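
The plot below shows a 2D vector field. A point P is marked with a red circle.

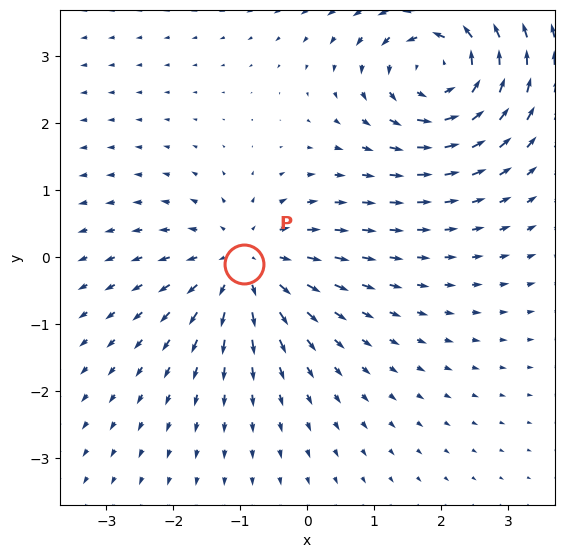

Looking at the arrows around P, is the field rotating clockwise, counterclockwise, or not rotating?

not rotating

Near P at (-0.9, -0.1) the arrows show no circulation. The curl there is ≈0.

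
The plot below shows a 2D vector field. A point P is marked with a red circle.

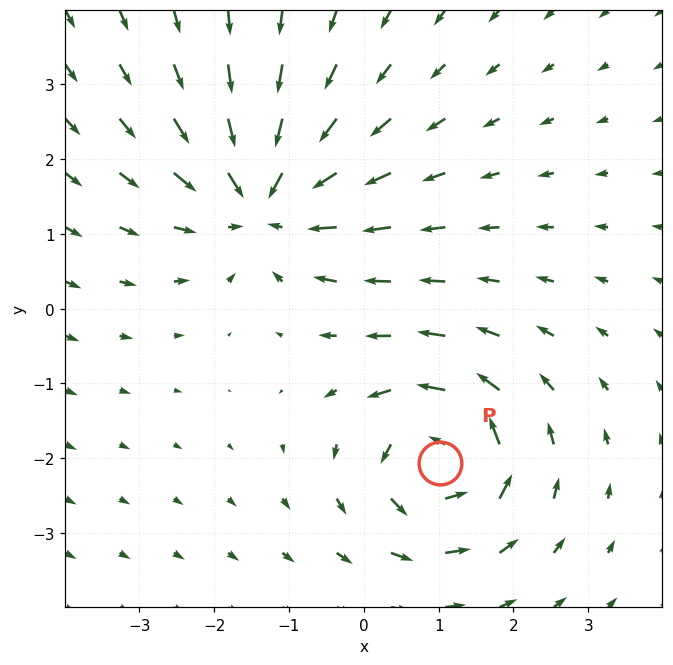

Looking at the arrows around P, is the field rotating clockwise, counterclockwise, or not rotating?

counterclockwise

Near P at (1.0, -2.1) the arrows circulate counterclockwise. The curl (z-component) there is about +6; positive curl means counterclockwise rotation.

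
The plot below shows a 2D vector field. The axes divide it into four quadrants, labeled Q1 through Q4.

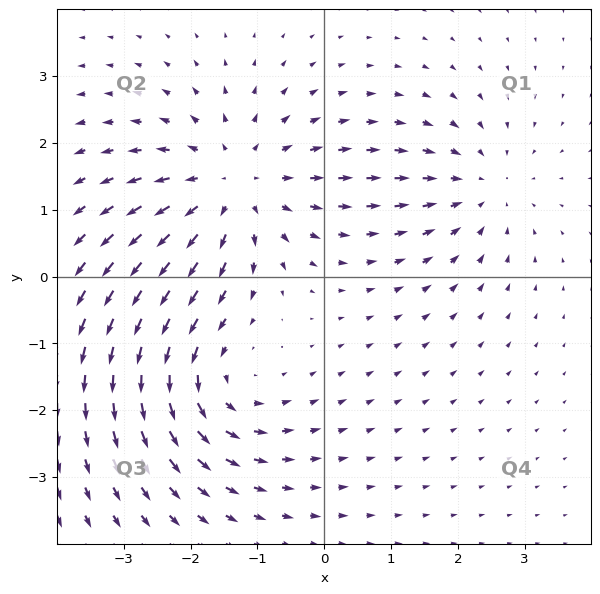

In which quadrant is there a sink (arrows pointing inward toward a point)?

Q1

The sink sits at approximately (2.4, 1.3), which lies in quadrant Q1. The divergence there is about -3, negative as expected for a sink.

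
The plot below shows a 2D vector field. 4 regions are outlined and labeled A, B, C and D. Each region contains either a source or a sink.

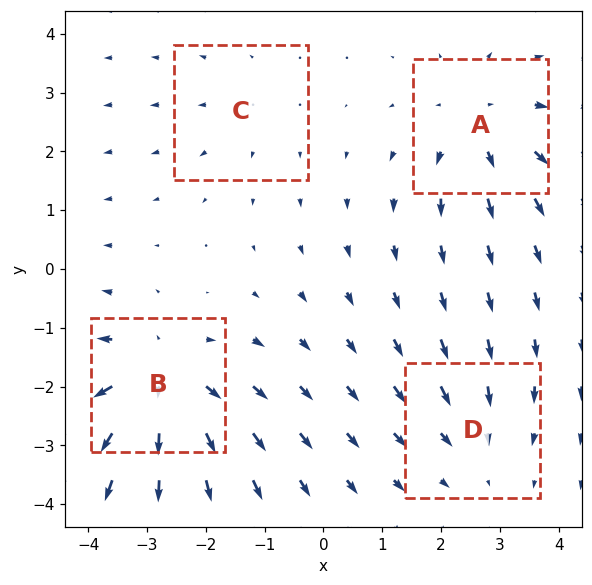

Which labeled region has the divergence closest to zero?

Divergence at each region's feature centre — A: about +4, B: about +6, C: about +2, D: about -3. Region C is closest to zero.

C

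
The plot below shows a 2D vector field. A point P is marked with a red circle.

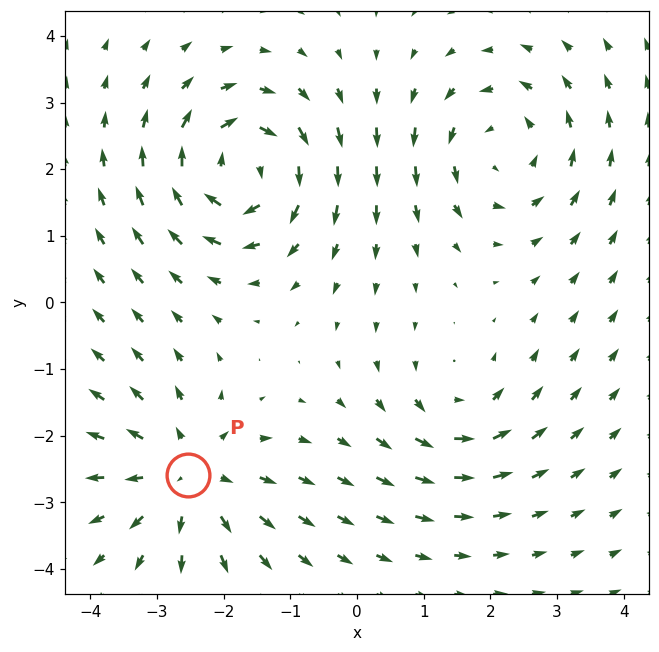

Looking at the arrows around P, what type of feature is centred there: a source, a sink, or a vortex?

source

At P (-2.5, -2.6) the arrows spread outward. Divergence about +4, curl ≈0 — positive divergence with near-zero curl is a source.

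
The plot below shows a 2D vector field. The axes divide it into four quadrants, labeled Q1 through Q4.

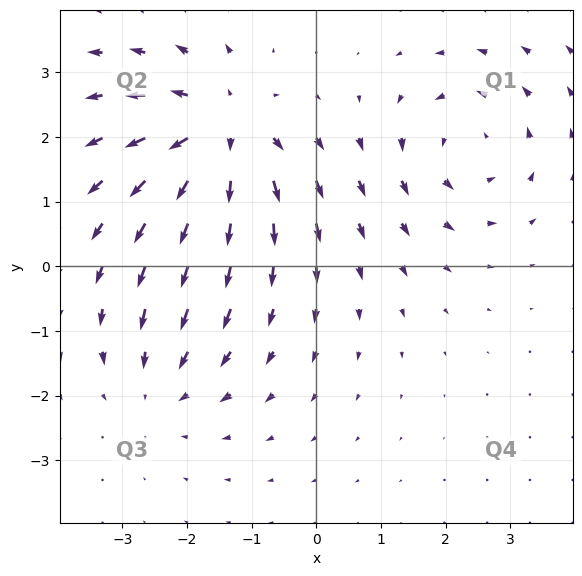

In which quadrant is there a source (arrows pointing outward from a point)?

The source sits at approximately (-1.5, 2.1), which lies in quadrant Q2. The divergence there is about +5, positive as expected for a source.

Q2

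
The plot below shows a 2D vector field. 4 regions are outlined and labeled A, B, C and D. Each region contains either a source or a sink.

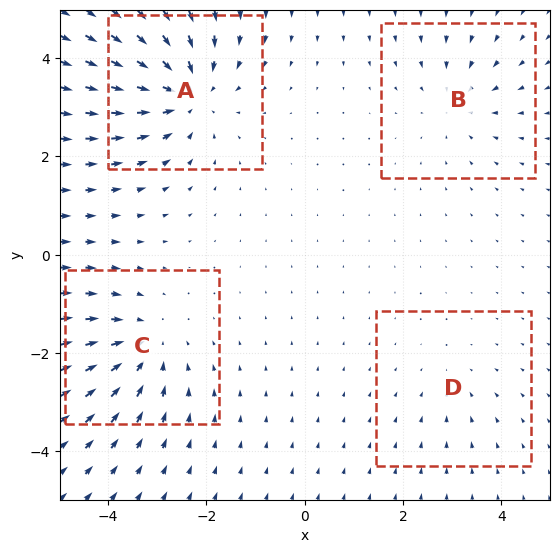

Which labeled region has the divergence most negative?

Divergence at each region's feature centre — A: about -6, B: about -3, C: about -4, D: about -2. Region A is most negative.

A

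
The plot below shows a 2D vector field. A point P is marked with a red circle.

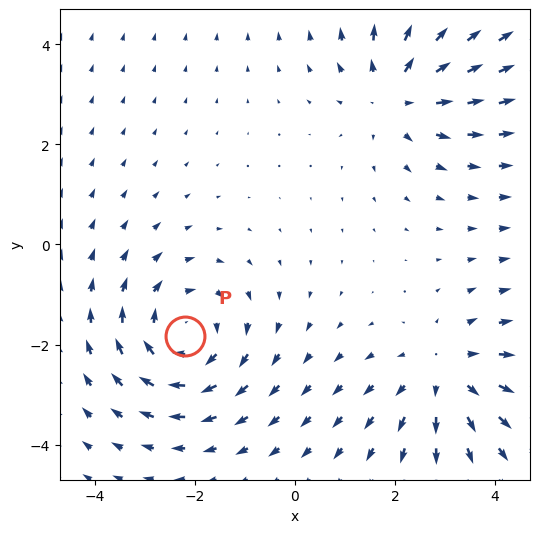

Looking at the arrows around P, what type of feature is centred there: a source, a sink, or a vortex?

At P (-2.2, -1.8) the arrows circulate clockwise. Divergence ≈0, curl about -3 — near-zero divergence with nonzero curl is a vortex.

vortex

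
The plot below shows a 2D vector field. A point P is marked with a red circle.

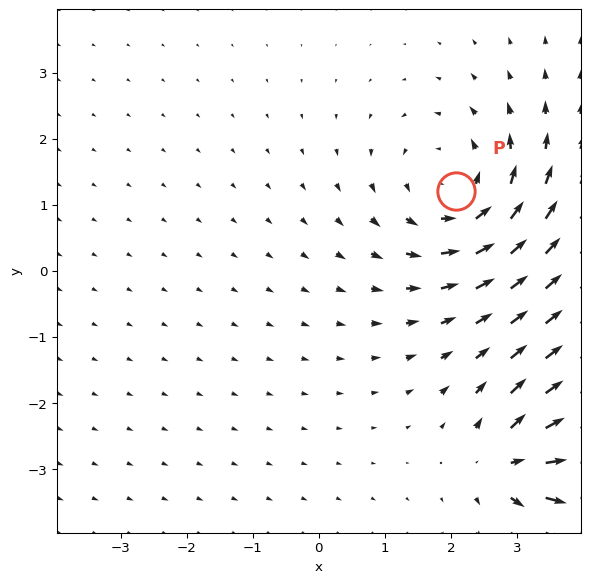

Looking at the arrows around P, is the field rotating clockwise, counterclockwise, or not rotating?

Near P at (2.1, 1.2) the arrows circulate counterclockwise. The curl (z-component) there is about +4; positive curl means counterclockwise rotation.

counterclockwise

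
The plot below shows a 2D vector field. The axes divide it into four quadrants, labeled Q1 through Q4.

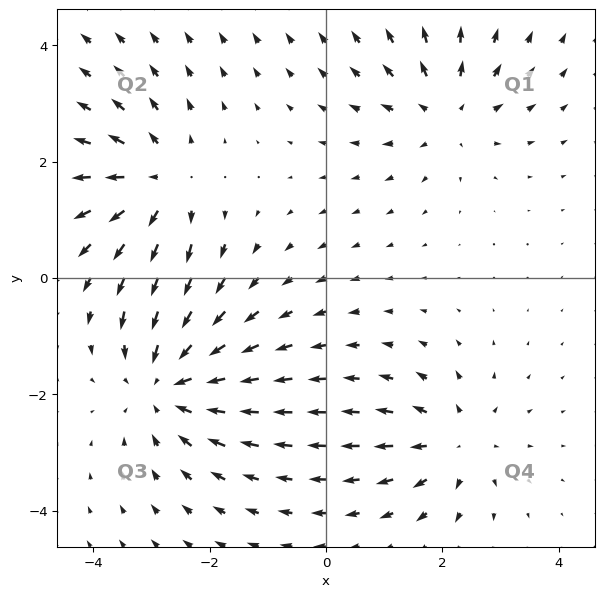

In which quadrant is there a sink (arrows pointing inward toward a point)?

Q3

The sink sits at approximately (-2.7, -1.8), which lies in quadrant Q3. The divergence there is about -4, negative as expected for a sink.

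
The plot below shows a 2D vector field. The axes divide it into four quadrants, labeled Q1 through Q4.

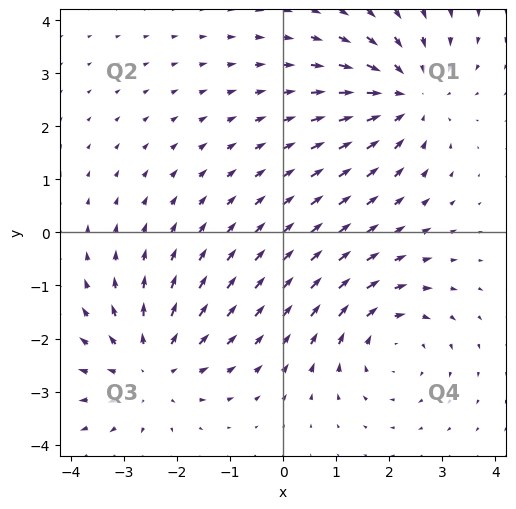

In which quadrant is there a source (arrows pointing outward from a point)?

The source sits at approximately (-2.5, -2.5), which lies in quadrant Q3. The divergence there is about +4, positive as expected for a source.

Q3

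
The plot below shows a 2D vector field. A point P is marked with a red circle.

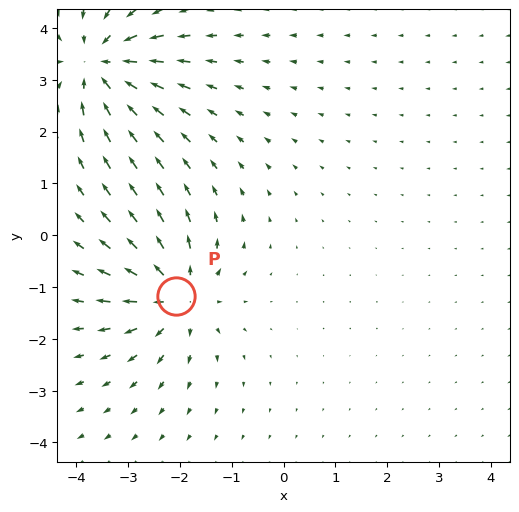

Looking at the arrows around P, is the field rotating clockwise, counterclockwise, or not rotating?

Near P at (-2.1, -1.2) the arrows show no circulation. The curl there is ≈0.

not rotating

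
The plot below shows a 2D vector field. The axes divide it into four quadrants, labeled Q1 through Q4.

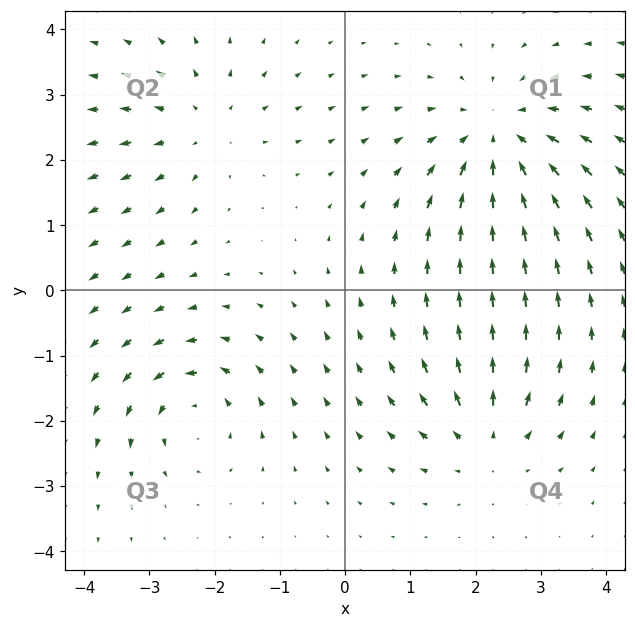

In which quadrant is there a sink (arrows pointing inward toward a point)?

The sink sits at approximately (2.3, 2.3), which lies in quadrant Q1. The divergence there is about -4, negative as expected for a sink.

Q1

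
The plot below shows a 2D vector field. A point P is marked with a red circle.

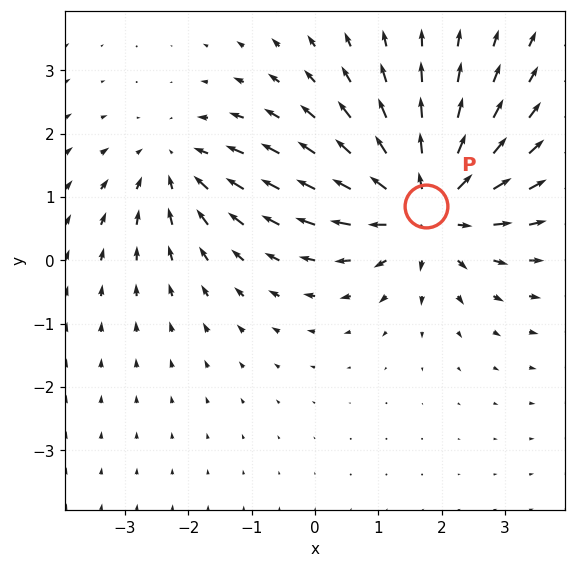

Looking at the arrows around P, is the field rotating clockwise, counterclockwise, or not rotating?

Near P at (1.8, 0.9) the arrows show no circulation. The curl there is ≈0.

not rotating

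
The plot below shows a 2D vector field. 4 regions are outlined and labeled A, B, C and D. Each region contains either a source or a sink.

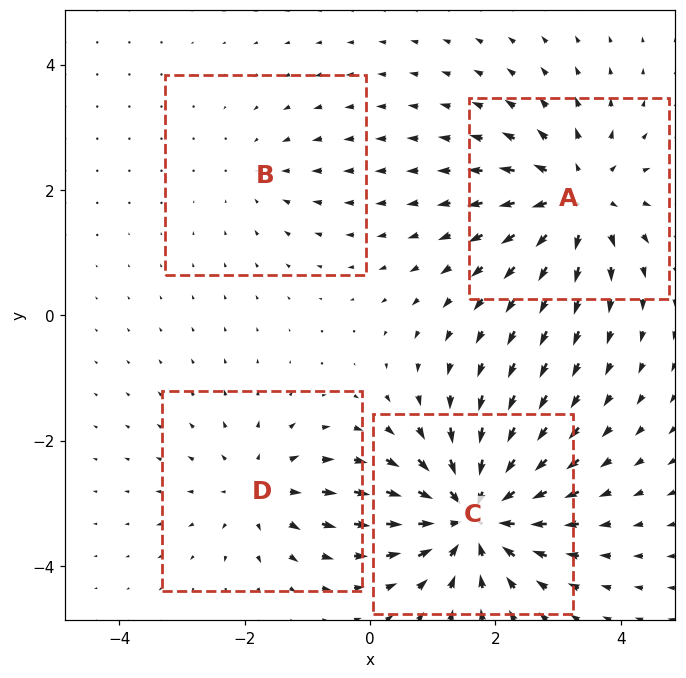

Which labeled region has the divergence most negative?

Divergence at each region's feature centre — A: about +5, B: about -2, C: about -7, D: about +4. Region C is most negative.

C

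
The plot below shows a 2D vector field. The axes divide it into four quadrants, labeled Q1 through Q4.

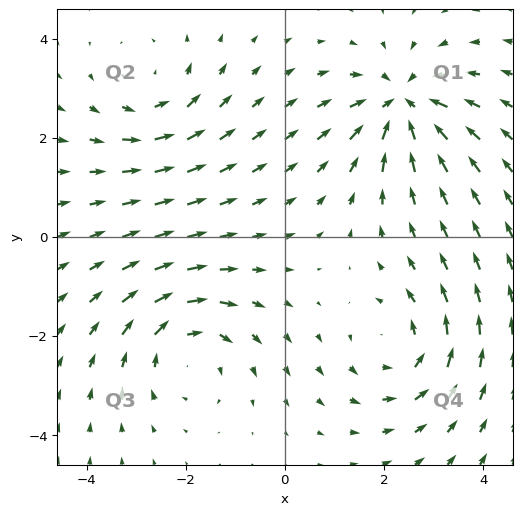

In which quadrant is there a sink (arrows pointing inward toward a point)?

Q1

The sink sits at approximately (2.4, 2.7), which lies in quadrant Q1. The divergence there is about -4, negative as expected for a sink.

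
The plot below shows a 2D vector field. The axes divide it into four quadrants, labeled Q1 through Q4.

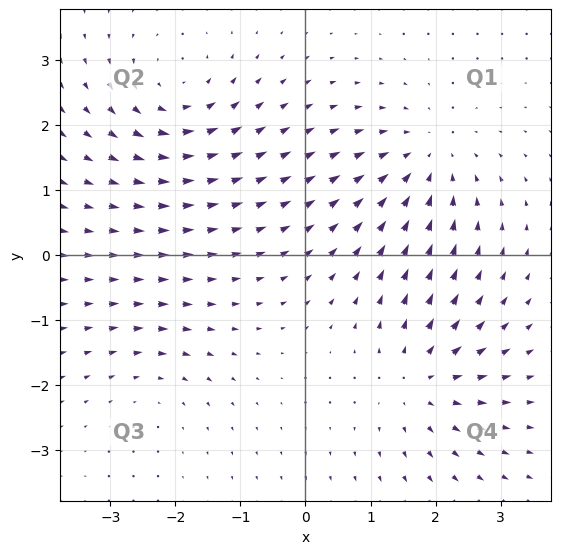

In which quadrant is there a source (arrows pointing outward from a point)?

Q4

The source sits at approximately (1.8, -1.9), which lies in quadrant Q4. The divergence there is about +5, positive as expected for a source.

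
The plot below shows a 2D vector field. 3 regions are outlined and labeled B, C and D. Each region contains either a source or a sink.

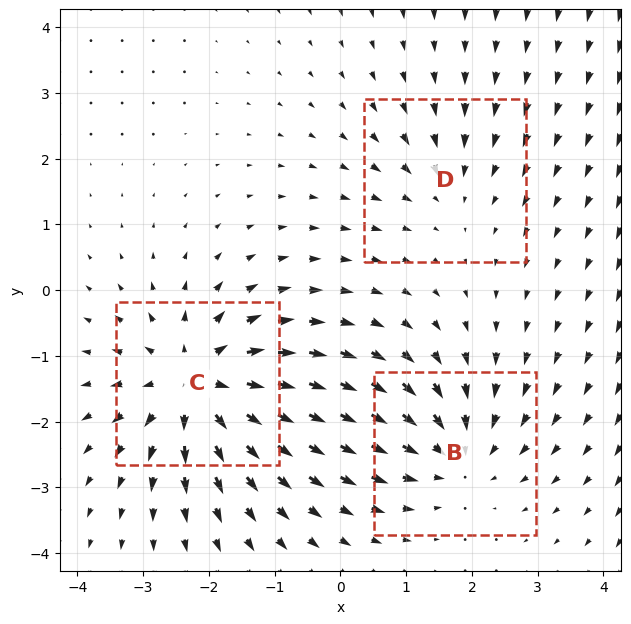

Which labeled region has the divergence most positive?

C

Divergence at each region's feature centre — B: about -3, C: about +5, D: about -2. Region C is most positive.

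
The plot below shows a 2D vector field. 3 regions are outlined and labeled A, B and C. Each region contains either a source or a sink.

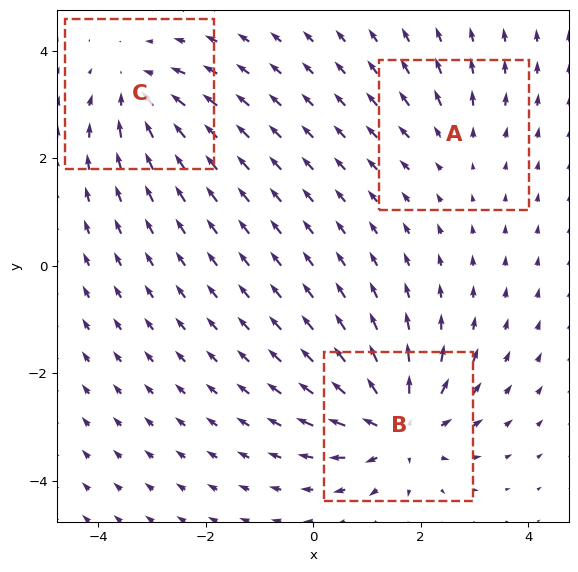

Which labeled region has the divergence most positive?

Divergence at each region's feature centre — A: about +2, B: about +6, C: about -4. Region B is most positive.

B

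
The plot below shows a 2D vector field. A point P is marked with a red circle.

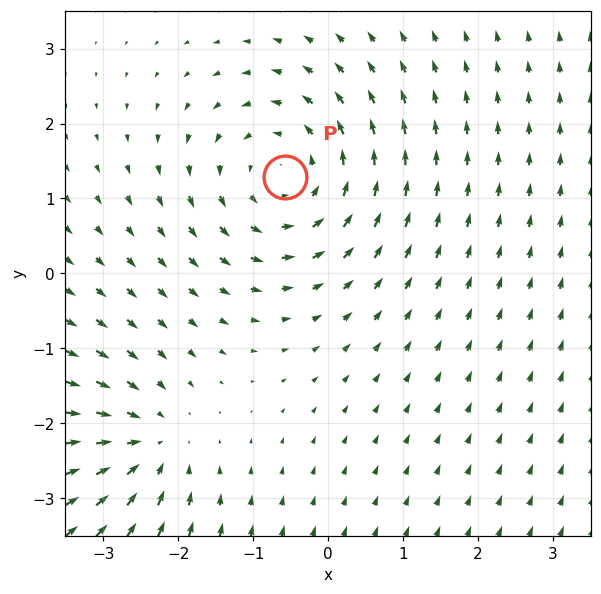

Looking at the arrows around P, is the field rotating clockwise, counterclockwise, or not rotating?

counterclockwise

Near P at (-0.6, 1.3) the arrows circulate counterclockwise. The curl (z-component) there is about +4; positive curl means counterclockwise rotation.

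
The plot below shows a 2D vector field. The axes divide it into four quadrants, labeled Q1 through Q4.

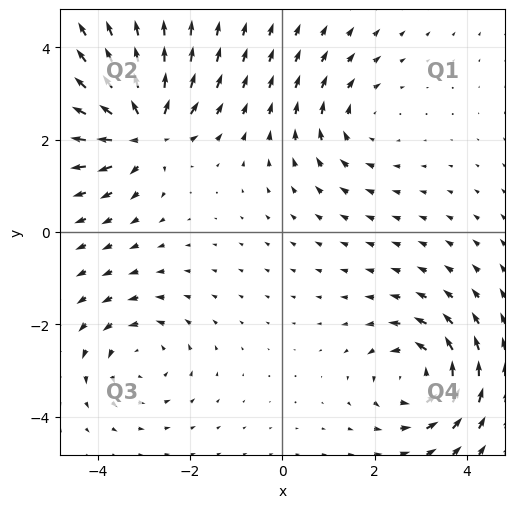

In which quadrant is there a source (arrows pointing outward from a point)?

The source sits at approximately (-3.0, 2.2), which lies in quadrant Q2. The divergence there is about +7, positive as expected for a source.

Q2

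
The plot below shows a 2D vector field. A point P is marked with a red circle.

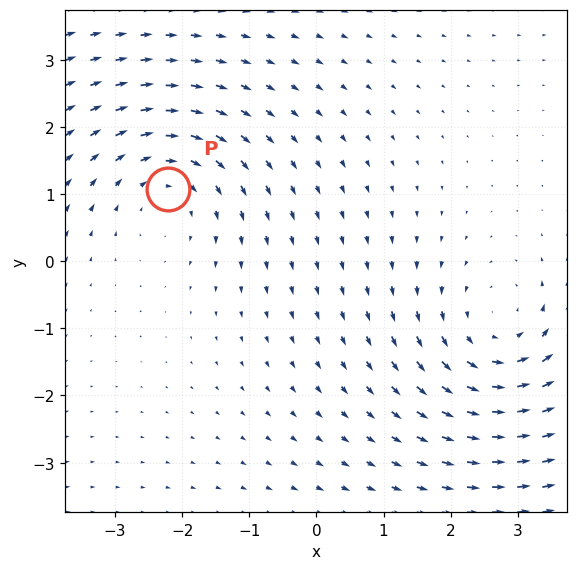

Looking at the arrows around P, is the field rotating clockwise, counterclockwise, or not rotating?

clockwise

Near P at (-2.2, 1.1) the arrows circulate clockwise. The curl (z-component) there is about -3; negative curl means clockwise rotation.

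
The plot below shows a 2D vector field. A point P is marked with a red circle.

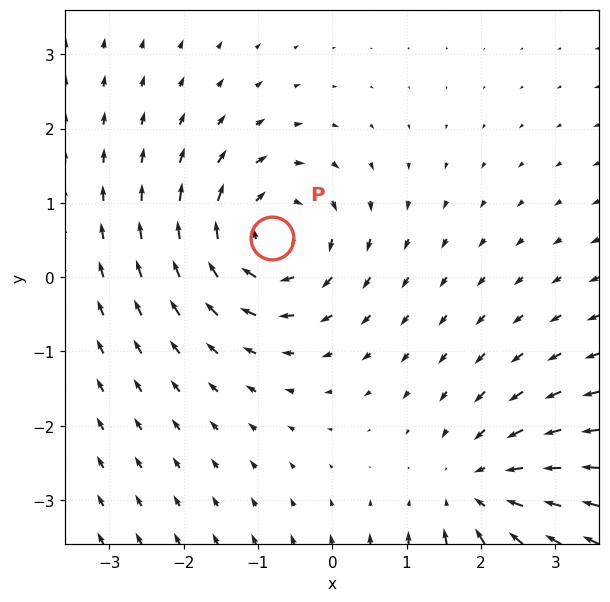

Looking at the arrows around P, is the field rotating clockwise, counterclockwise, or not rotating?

clockwise

Near P at (-0.8, 0.5) the arrows circulate clockwise. The curl (z-component) there is about -4; negative curl means clockwise rotation.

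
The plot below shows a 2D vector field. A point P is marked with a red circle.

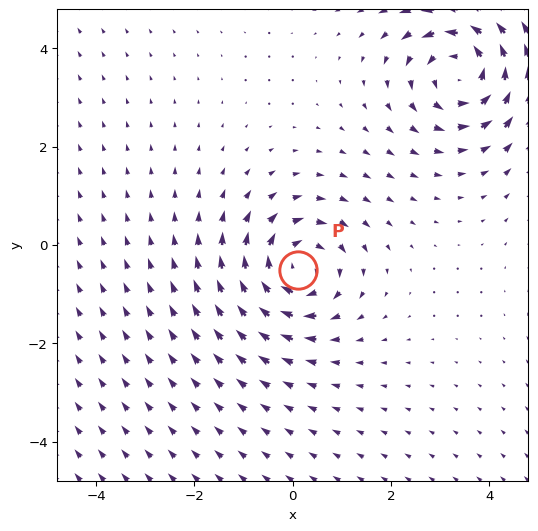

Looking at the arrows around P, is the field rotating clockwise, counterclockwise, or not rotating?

clockwise

Near P at (0.1, -0.5) the arrows circulate clockwise. The curl (z-component) there is about -4; negative curl means clockwise rotation.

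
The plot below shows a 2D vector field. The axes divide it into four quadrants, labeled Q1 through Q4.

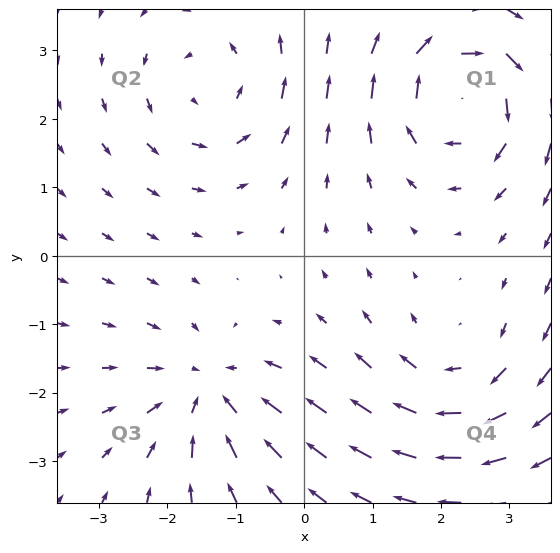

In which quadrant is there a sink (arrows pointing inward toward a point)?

Q3

The sink sits at approximately (-1.4, -2.0), which lies in quadrant Q3. The divergence there is about -5, negative as expected for a sink.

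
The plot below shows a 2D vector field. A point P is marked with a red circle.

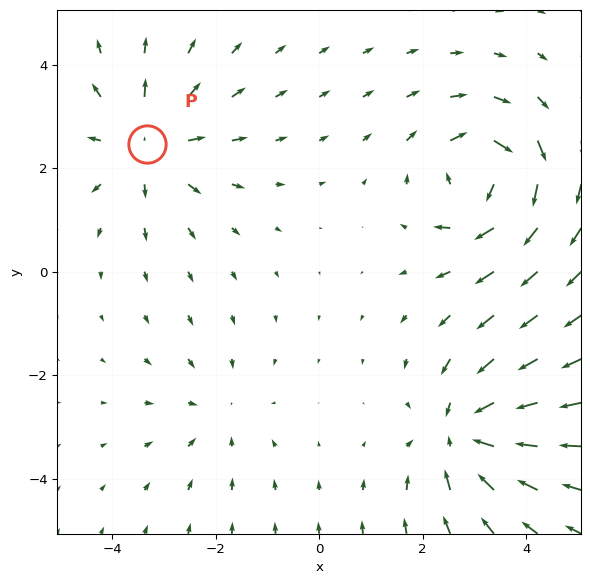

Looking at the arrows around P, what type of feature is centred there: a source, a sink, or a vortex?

At P (-3.3, 2.5) the arrows spread outward. Divergence about +4, curl ≈0 — positive divergence with near-zero curl is a source.

source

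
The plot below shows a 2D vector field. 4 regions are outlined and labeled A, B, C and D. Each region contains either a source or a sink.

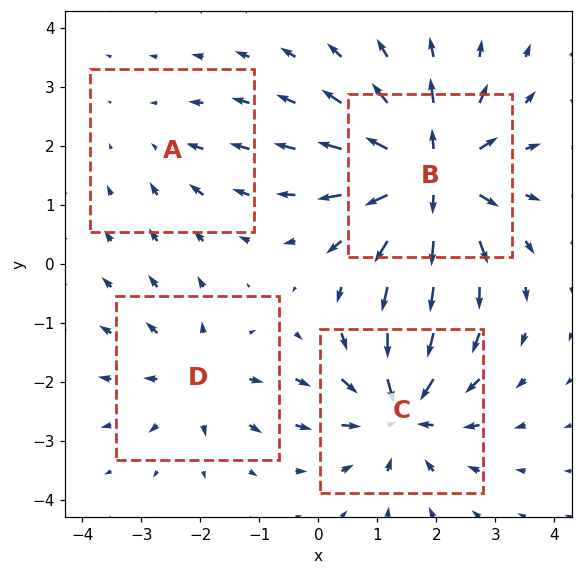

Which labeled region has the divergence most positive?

B

Divergence at each region's feature centre — A: about -2, B: about +7, C: about -6, D: about +4. Region B is most positive.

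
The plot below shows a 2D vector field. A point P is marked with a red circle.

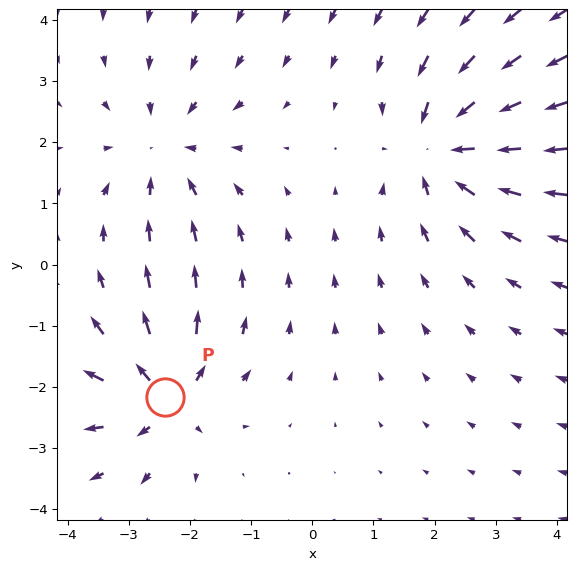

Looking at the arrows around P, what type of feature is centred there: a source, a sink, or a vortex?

source

At P (-2.4, -2.2) the arrows spread outward. Divergence about +5, curl ≈0 — positive divergence with near-zero curl is a source.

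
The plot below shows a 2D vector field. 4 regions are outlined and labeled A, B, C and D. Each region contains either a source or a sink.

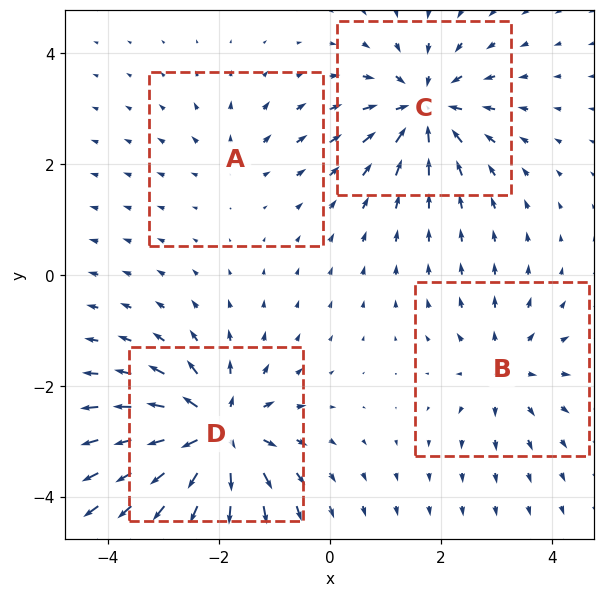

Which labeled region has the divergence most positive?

Divergence at each region's feature centre — A: about +3, B: about +4, C: about -6, D: about +8. Region D is most positive.

D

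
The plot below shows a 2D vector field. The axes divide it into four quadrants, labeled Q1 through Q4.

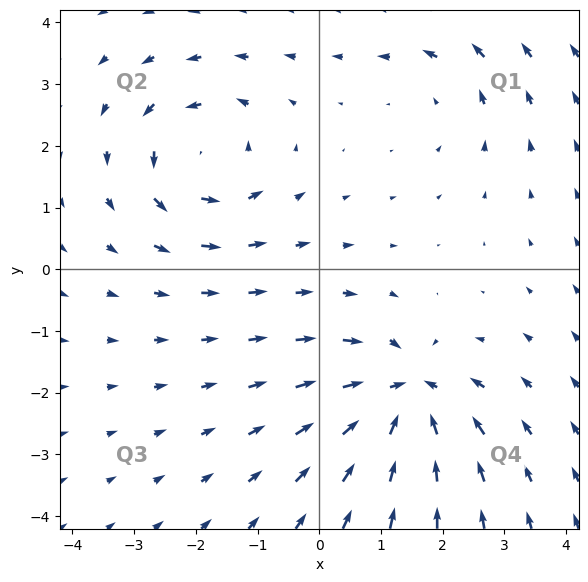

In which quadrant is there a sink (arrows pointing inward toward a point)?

The sink sits at approximately (1.4, -2.0), which lies in quadrant Q4. The divergence there is about -6, negative as expected for a sink.

Q4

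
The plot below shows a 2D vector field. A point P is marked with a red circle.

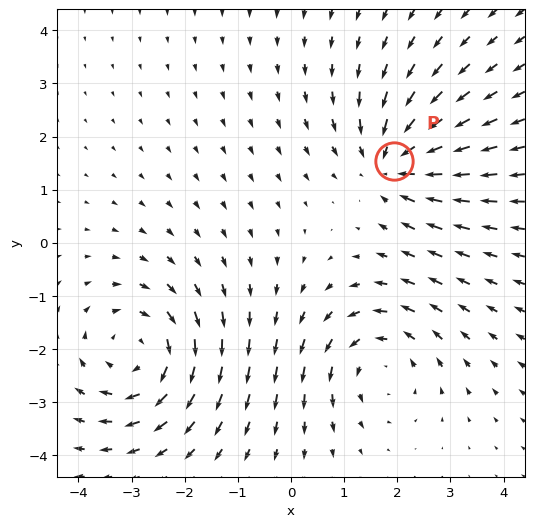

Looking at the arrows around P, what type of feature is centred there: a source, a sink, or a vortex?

At P (1.9, 1.5) the arrows converge inward. Divergence about -4, curl ≈0 — negative divergence with near-zero curl is a sink.

sink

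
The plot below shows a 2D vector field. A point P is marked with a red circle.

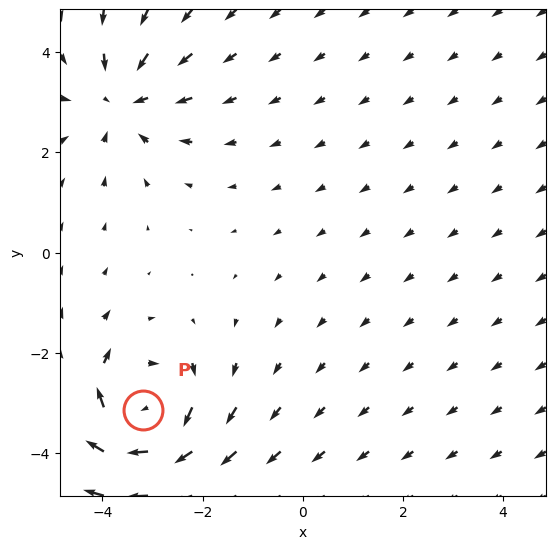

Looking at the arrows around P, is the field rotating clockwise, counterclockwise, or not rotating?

clockwise

Near P at (-3.2, -3.1) the arrows circulate clockwise. The curl (z-component) there is about -5; negative curl means clockwise rotation.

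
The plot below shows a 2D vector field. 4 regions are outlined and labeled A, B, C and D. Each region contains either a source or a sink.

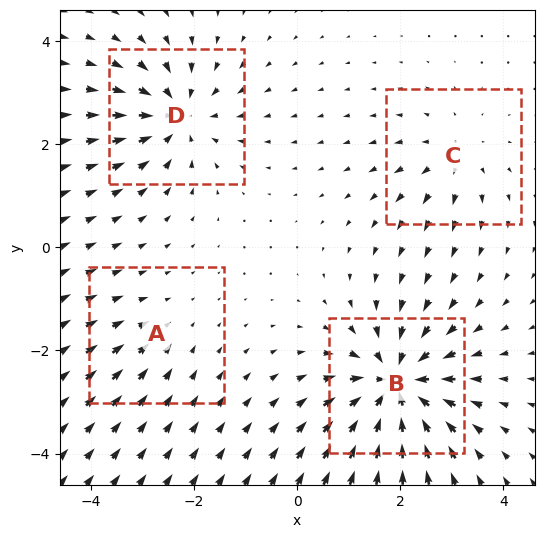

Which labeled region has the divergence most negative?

B

Divergence at each region's feature centre — A: about -2, B: about -8, C: about +4, D: about -6. Region B is most negative.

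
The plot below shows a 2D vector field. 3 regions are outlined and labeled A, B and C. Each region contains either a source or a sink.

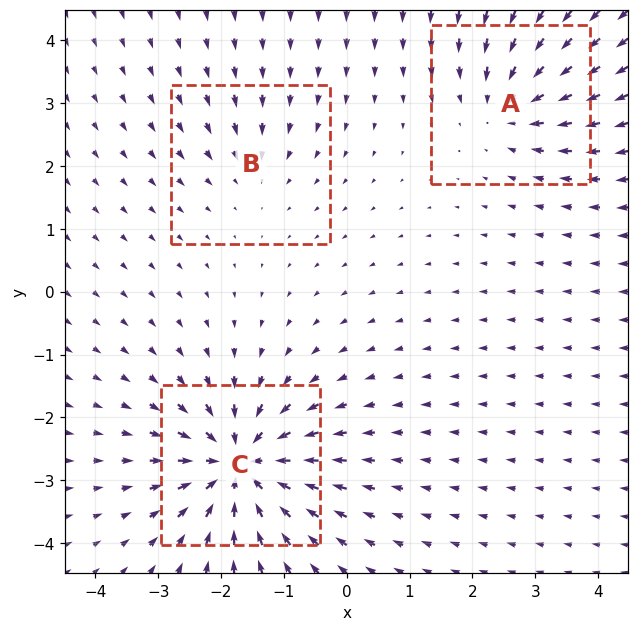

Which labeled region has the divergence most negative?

C

Divergence at each region's feature centre — A: about -4, B: about -2, C: about -6. Region C is most negative.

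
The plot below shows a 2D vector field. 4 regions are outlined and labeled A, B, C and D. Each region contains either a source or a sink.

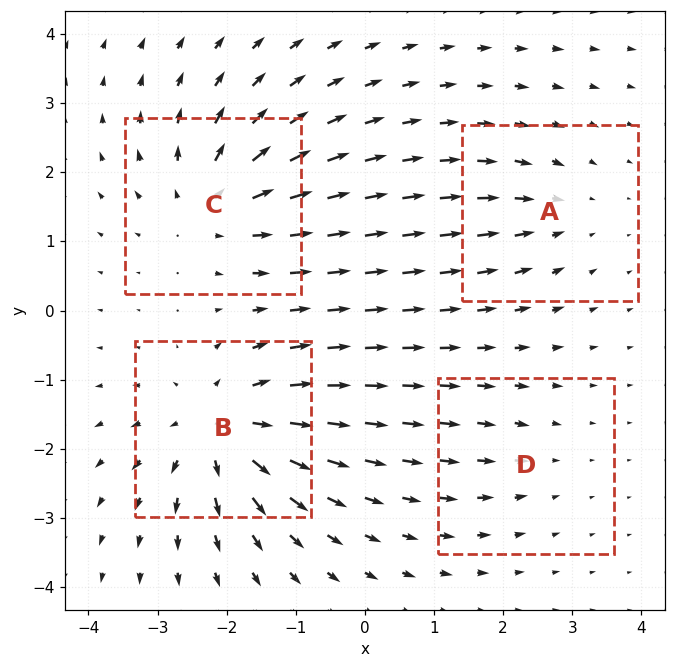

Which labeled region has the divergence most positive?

Divergence at each region's feature centre — A: about -3, B: about +7, C: about +6, D: about -2. Region B is most positive.

B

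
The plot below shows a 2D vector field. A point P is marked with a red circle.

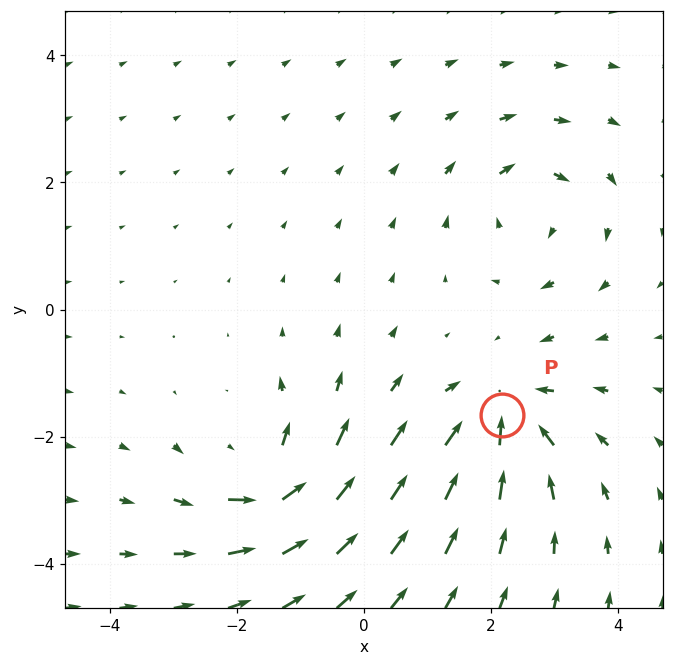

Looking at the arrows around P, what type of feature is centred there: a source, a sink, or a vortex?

At P (2.2, -1.7) the arrows converge inward. Divergence about -5, curl ≈0 — negative divergence with near-zero curl is a sink.

sink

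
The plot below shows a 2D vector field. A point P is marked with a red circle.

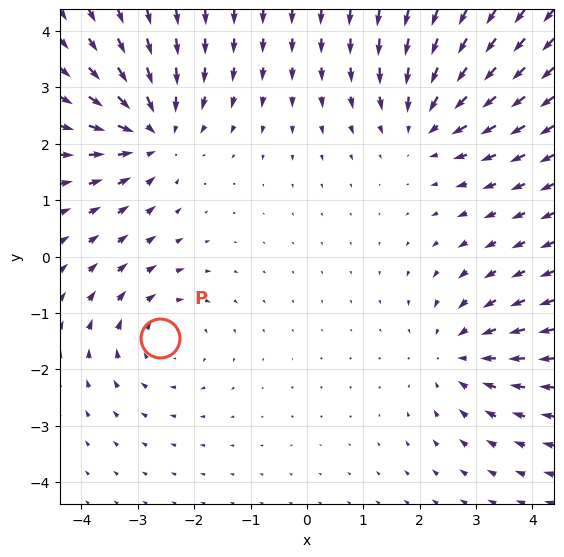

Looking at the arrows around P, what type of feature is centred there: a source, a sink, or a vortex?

At P (-2.6, -1.4) the arrows circulate clockwise. Divergence ≈0, curl about -3 — near-zero divergence with nonzero curl is a vortex.

vortex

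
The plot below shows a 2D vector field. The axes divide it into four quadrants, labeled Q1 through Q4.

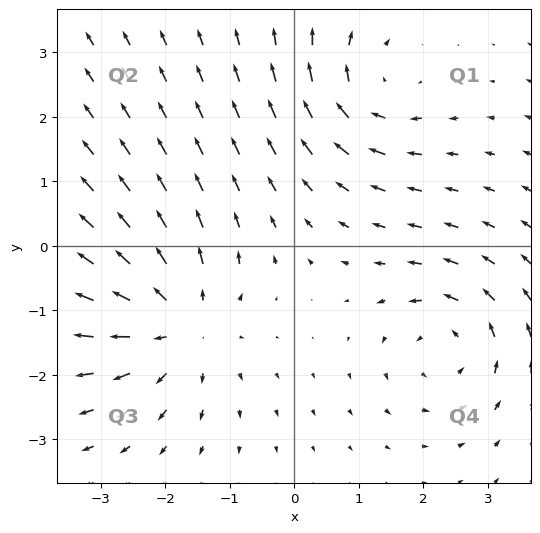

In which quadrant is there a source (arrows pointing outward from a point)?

The source sits at approximately (-1.8, -1.2), which lies in quadrant Q3. The divergence there is about +5, positive as expected for a source.

Q3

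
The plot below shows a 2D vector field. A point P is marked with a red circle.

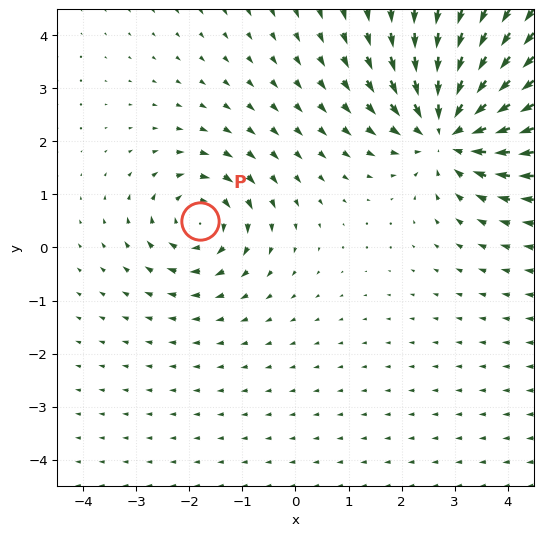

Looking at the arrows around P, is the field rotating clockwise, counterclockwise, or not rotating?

Near P at (-1.8, 0.5) the arrows circulate clockwise. The curl (z-component) there is about -4; negative curl means clockwise rotation.

clockwise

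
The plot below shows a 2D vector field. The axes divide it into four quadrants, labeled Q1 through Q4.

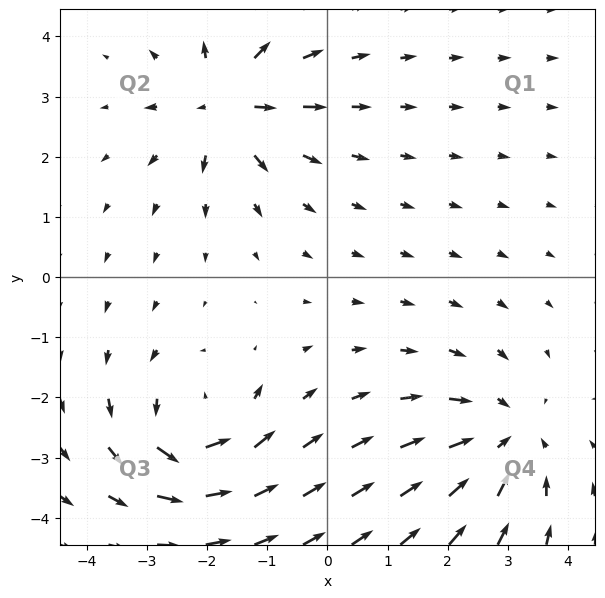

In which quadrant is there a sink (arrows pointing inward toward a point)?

Q4

The sink sits at approximately (2.9, -2.7), which lies in quadrant Q4. The divergence there is about -3, negative as expected for a sink.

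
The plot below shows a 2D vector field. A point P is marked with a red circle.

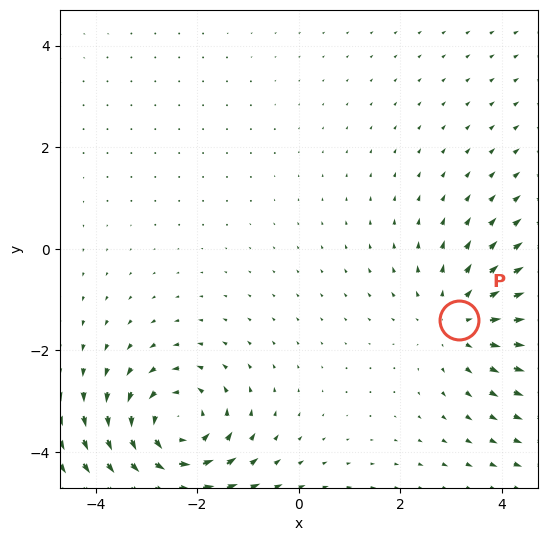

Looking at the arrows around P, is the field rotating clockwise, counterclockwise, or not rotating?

Near P at (3.2, -1.4) the arrows show no circulation. The curl there is ≈0.

not rotating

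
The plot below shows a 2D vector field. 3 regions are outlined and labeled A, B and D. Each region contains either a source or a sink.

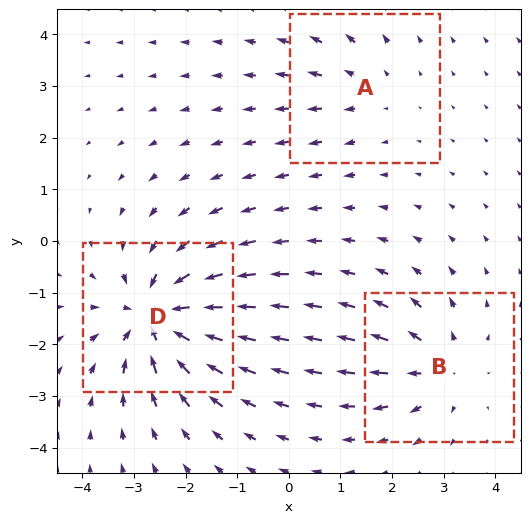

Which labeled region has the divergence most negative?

D

Divergence at each region's feature centre — A: about +2, B: about +3, D: about -5. Region D is most negative.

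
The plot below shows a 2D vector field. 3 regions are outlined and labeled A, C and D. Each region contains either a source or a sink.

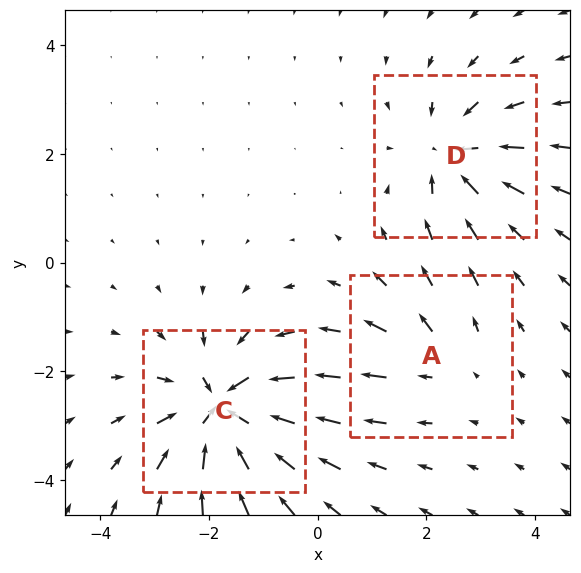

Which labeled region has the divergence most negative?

C

Divergence at each region's feature centre — A: about +2, C: about -6, D: about -4. Region C is most negative.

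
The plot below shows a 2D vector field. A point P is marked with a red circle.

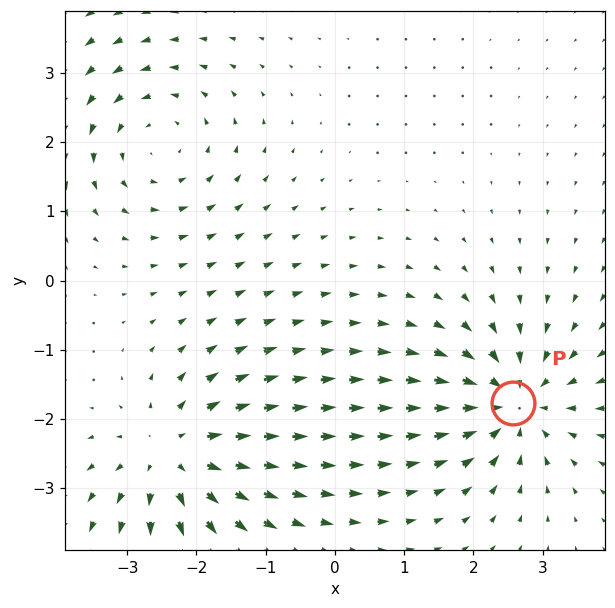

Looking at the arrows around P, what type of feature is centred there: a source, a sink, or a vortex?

sink

At P (2.6, -1.8) the arrows converge inward. Divergence about -5, curl ≈0 — negative divergence with near-zero curl is a sink.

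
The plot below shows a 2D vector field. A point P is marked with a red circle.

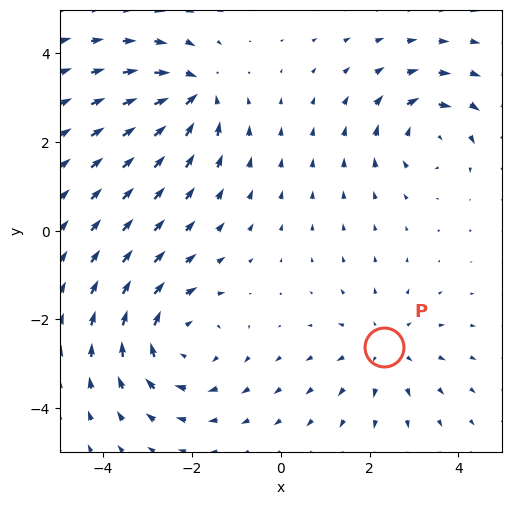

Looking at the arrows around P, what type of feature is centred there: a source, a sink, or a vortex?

source

At P (2.3, -2.6) the arrows spread outward. Divergence about +3, curl ≈0 — positive divergence with near-zero curl is a source.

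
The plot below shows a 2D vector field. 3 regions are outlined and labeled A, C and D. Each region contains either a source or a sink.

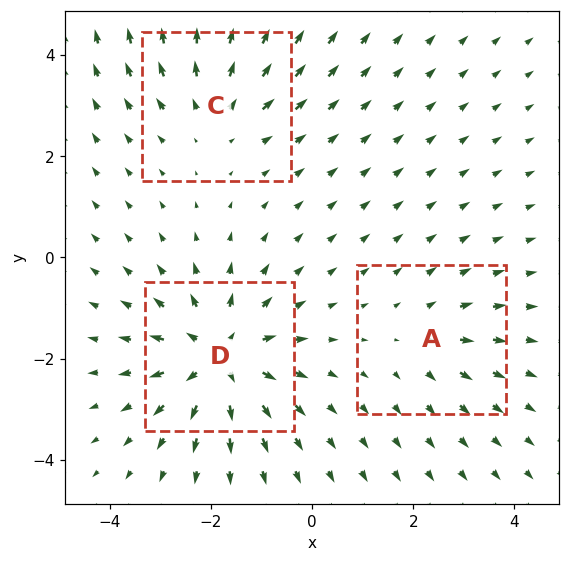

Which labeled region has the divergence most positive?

D

Divergence at each region's feature centre — A: about +2, C: about +3, D: about +5. Region D is most positive.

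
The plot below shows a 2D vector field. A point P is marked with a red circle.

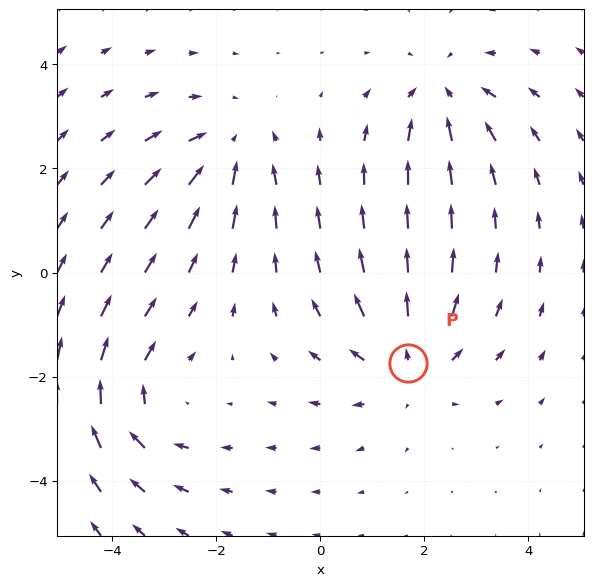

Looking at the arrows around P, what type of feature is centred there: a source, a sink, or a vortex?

source

At P (1.7, -1.7) the arrows spread outward. Divergence about +4, curl ≈0 — positive divergence with near-zero curl is a source.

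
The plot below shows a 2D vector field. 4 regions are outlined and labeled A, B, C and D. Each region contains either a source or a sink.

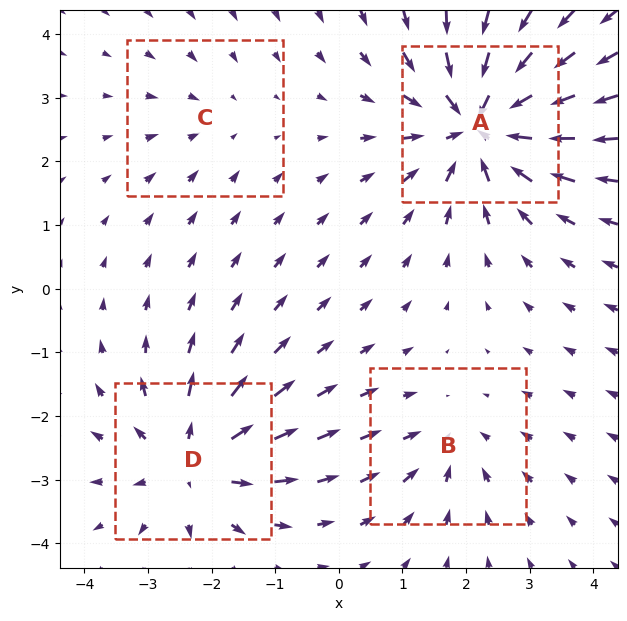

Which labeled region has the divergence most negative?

A

Divergence at each region's feature centre — A: about -7, B: about -3, C: about -2, D: about +5. Region A is most negative.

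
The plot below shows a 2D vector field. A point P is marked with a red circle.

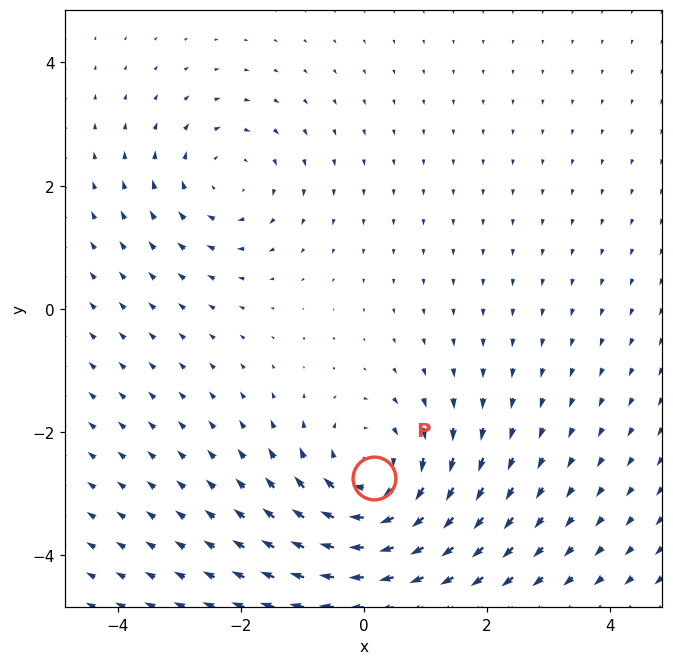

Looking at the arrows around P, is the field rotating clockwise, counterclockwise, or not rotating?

clockwise

Near P at (0.2, -2.8) the arrows circulate clockwise. The curl (z-component) there is about -5; negative curl means clockwise rotation.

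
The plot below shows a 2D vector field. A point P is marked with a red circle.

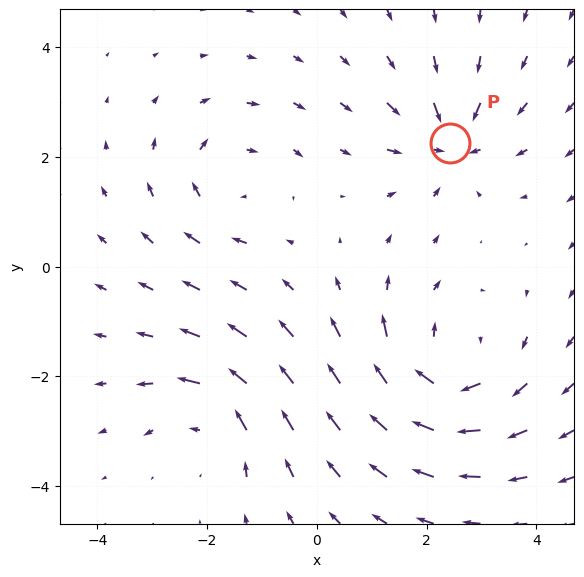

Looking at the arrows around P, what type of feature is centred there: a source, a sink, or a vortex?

sink

At P (2.4, 2.2) the arrows converge inward. Divergence about -4, curl ≈0 — negative divergence with near-zero curl is a sink.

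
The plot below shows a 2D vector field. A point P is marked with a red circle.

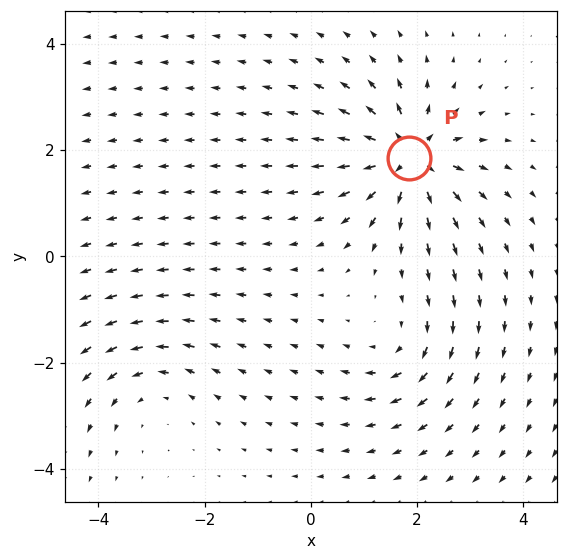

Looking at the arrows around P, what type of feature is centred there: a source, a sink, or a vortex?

source

At P (1.8, 1.9) the arrows spread outward. Divergence about +7, curl ≈0 — positive divergence with near-zero curl is a source.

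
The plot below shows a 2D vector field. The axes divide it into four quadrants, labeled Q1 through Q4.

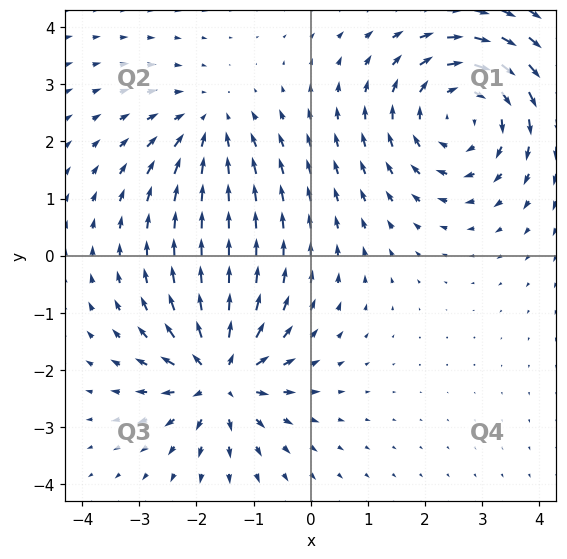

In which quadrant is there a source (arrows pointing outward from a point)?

The source sits at approximately (-1.6, -2.1), which lies in quadrant Q3. The divergence there is about +5, positive as expected for a source.

Q3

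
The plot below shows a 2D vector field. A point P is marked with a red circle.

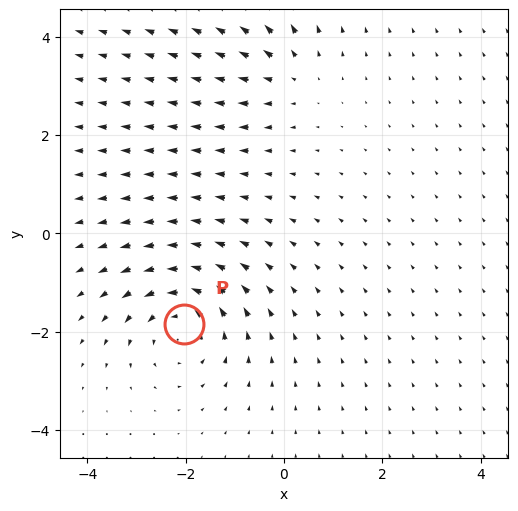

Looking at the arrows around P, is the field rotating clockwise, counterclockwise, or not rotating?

Near P at (-2.0, -1.9) the arrows circulate counterclockwise. The curl (z-component) there is about +4; positive curl means counterclockwise rotation.

counterclockwise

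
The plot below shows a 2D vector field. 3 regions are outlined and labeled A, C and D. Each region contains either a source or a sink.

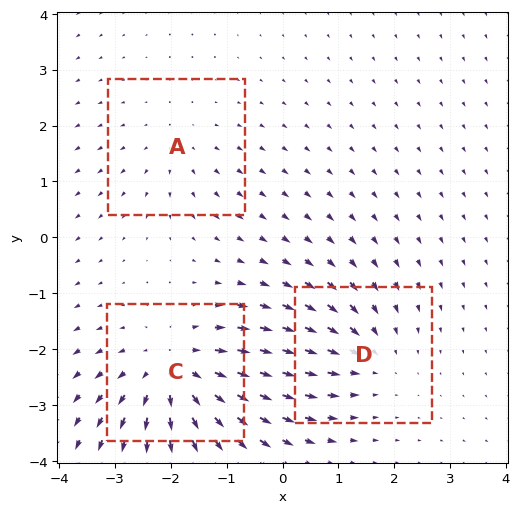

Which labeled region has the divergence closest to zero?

Divergence at each region's feature centre — A: about +2, C: about +5, D: about -3. Region A is closest to zero.

A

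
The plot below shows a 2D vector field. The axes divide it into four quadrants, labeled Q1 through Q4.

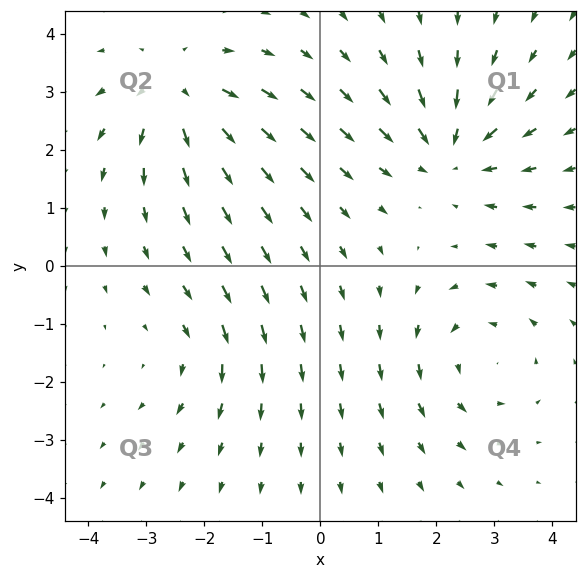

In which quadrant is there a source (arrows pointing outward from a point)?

Q2

The source sits at approximately (-2.5, 3.0), which lies in quadrant Q2. The divergence there is about +5, positive as expected for a source.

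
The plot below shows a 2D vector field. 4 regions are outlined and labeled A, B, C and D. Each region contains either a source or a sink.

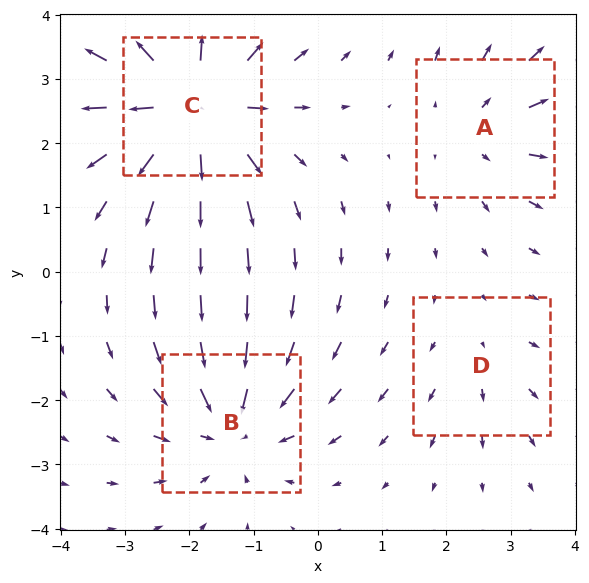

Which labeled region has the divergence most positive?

Divergence at each region's feature centre — A: about +3, B: about -5, C: about +7, D: about +2. Region C is most positive.

C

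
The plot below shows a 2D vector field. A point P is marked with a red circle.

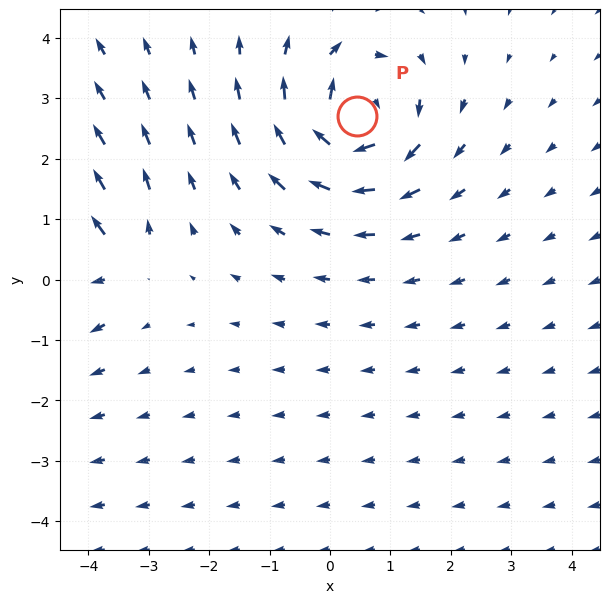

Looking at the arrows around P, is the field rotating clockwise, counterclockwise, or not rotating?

Near P at (0.5, 2.7) the arrows circulate clockwise. The curl (z-component) there is about -6; negative curl means clockwise rotation.

clockwise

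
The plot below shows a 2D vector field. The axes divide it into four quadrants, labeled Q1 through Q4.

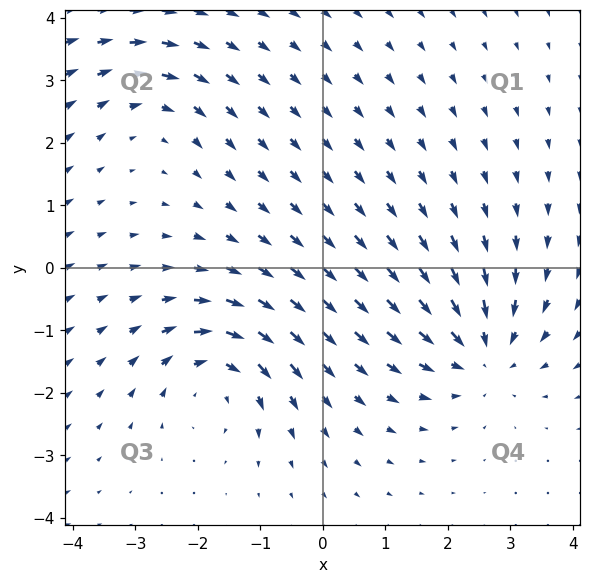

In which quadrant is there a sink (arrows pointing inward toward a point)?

The sink sits at approximately (2.5, -1.3), which lies in quadrant Q4. The divergence there is about -4, negative as expected for a sink.

Q4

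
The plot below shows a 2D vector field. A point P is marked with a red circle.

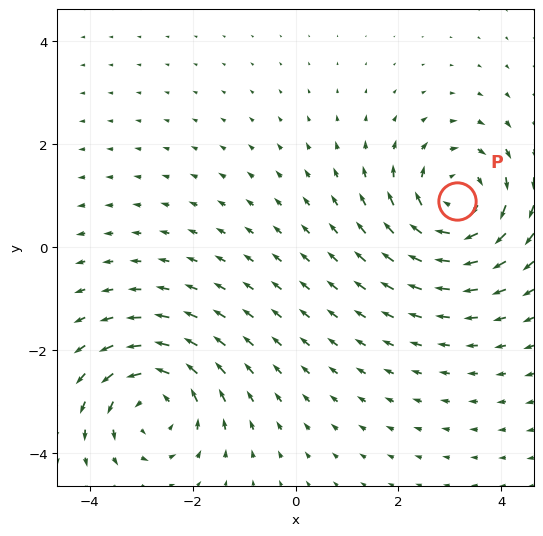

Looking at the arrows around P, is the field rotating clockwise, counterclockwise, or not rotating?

Near P at (3.1, 0.9) the arrows circulate clockwise. The curl (z-component) there is about -4; negative curl means clockwise rotation.

clockwise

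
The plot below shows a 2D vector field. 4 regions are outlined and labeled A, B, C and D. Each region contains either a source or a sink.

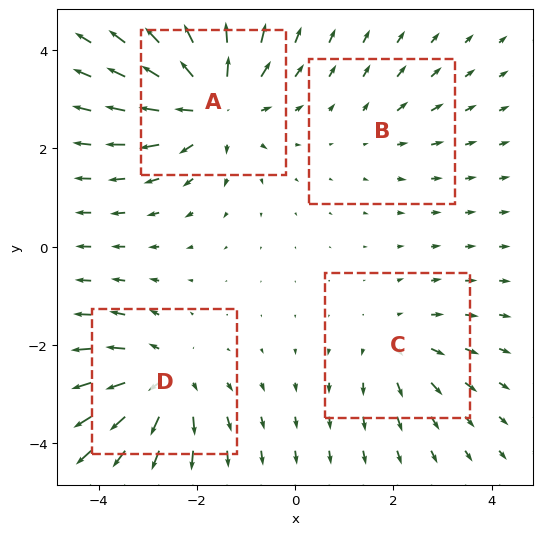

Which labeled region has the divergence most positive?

A

Divergence at each region's feature centre — A: about +6, B: about +2, C: about +3, D: about +5. Region A is most positive.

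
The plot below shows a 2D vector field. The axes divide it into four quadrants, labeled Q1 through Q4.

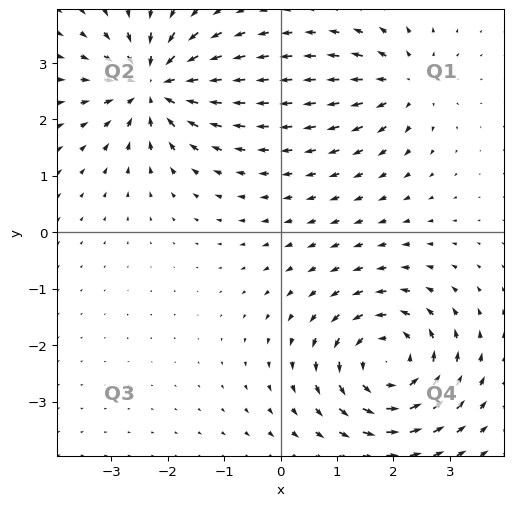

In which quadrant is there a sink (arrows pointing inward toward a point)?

Q2

The sink sits at approximately (-2.3, 2.6), which lies in quadrant Q2. The divergence there is about -6, negative as expected for a sink.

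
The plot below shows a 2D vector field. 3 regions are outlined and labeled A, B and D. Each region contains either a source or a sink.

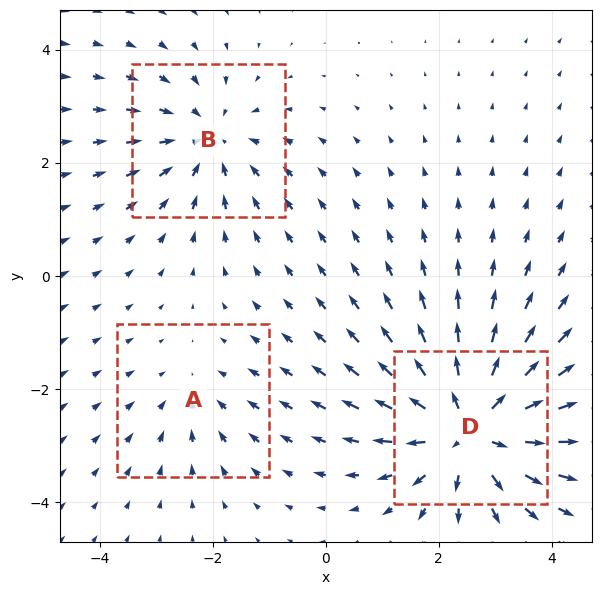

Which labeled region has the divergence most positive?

D

Divergence at each region's feature centre — A: about -2, B: about -3, D: about +5. Region D is most positive.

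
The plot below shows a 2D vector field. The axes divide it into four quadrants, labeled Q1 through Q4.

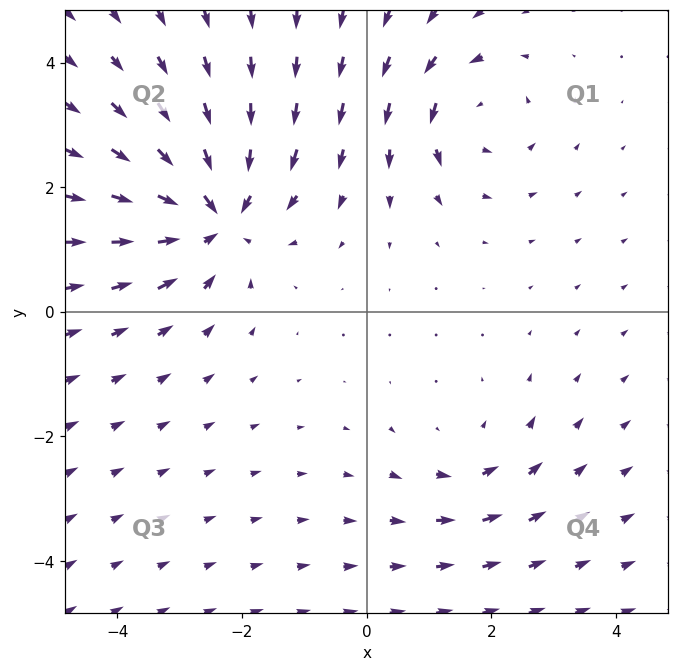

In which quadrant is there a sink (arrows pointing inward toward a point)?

The sink sits at approximately (-2.4, 1.6), which lies in quadrant Q2. The divergence there is about -5, negative as expected for a sink.

Q2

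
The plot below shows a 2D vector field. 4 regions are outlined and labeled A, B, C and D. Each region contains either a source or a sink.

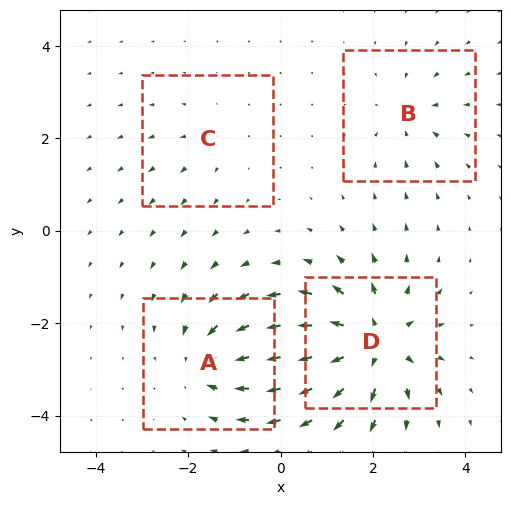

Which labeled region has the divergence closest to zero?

Divergence at each region's feature centre — A: about -5, B: about -3, C: about +2, D: about +8. Region C is closest to zero.

C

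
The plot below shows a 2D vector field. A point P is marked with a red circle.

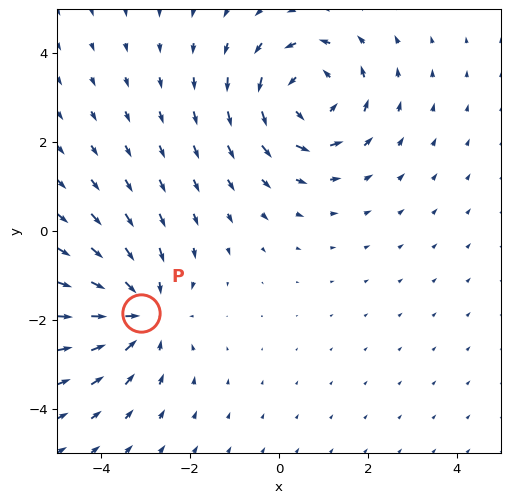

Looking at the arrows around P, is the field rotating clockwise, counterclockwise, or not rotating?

not rotating

Near P at (-3.1, -1.8) the arrows show no circulation. The curl there is ≈0.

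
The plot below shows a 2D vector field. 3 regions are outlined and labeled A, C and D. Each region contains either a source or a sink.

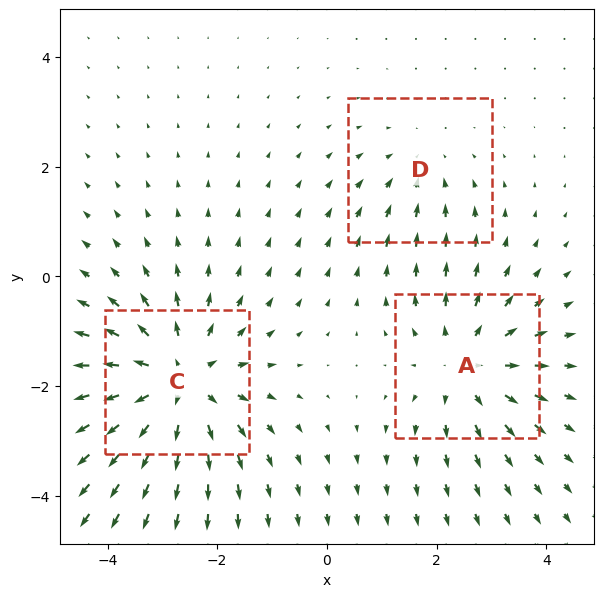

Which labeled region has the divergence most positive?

Divergence at each region's feature centre — A: about +3, C: about +4, D: about -2. Region C is most positive.

C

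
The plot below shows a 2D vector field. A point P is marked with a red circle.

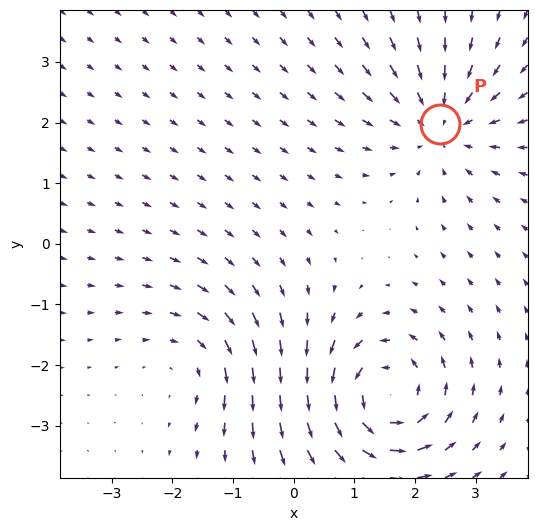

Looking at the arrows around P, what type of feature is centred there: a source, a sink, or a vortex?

sink

At P (2.4, 2.0) the arrows converge inward. Divergence about -4, curl ≈0 — negative divergence with near-zero curl is a sink.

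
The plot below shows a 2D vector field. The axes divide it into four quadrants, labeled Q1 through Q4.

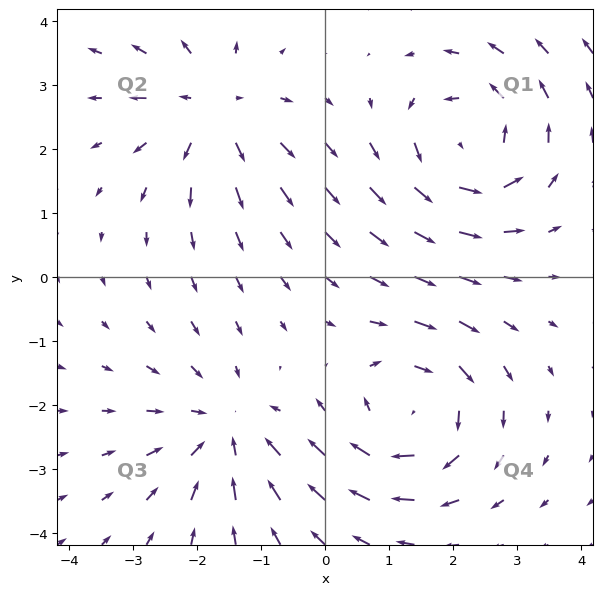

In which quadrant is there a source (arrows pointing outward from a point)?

Q2

The source sits at approximately (-1.7, 2.6), which lies in quadrant Q2. The divergence there is about +3, positive as expected for a source.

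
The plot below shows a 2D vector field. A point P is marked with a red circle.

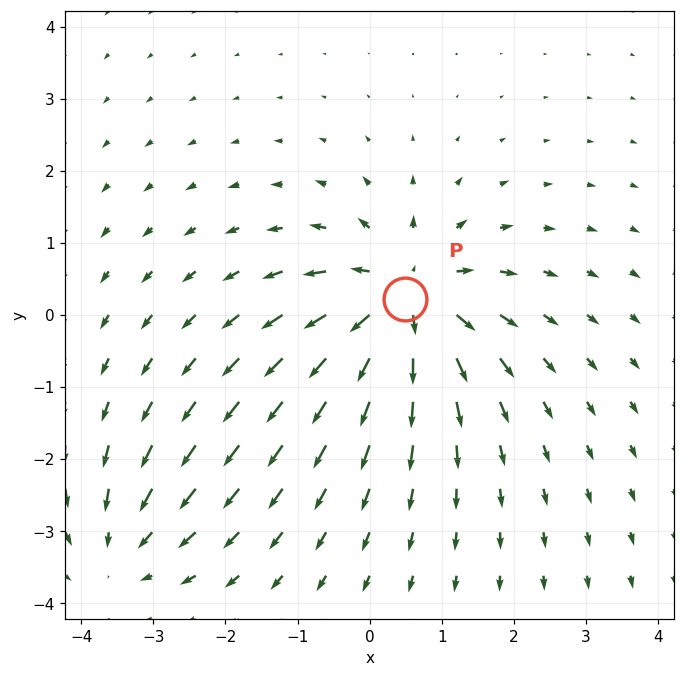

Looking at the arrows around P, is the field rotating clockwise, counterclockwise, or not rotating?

not rotating

Near P at (0.5, 0.2) the arrows show no circulation. The curl there is ≈0.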